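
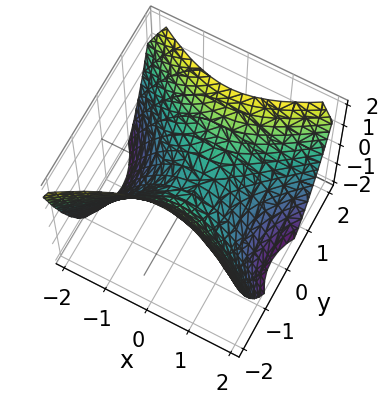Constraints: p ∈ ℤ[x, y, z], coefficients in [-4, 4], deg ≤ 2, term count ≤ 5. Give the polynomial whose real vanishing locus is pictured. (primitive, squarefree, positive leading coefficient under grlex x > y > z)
2*x^2 - 3*y^2 + 3*z

1. deg p = 2.
2. Symmetries: it's symmetric under x → −x, forcing even powers of x; mirror symmetry y ↦ −y ⇒ only even powers of y.
3. From the visible intercepts: one x-axis crossing is at x = 0; it crosses the z-axis at the gridline z = 0; it crosses the y-axis at the gridline y = 0.
4. Together with the visible shape, these determine p as stated.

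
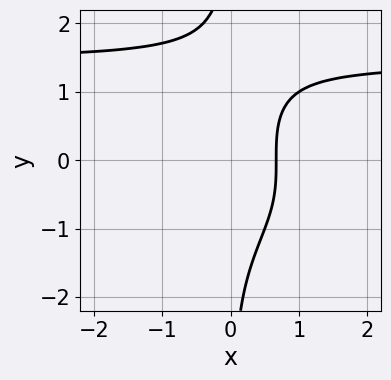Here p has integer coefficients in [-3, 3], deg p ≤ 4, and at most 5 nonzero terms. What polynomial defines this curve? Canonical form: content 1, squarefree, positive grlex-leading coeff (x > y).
First, deg p = 4. No degree-3 curve has this shape.
Next, from the axis intercepts and sections: it misses every integer gridline on the y-axis.
Finally, these observations pin down the coefficients.

x*y^3 - 3*x + 2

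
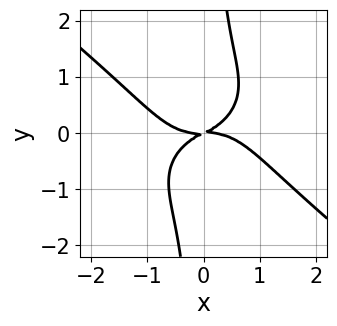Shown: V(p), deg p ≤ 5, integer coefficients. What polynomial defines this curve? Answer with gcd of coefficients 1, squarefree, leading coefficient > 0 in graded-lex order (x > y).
x^4 + 2*x*y^3 + x*y - 2*y^2

Degree: no degree-3 curve has this shape, so deg p = 4.
Against the integer gridlines: it crosses the x-axis at the gridline x = 0; it crosses the y-axis at the gridline y = 0.
Matching integer coefficients to the picture gives p.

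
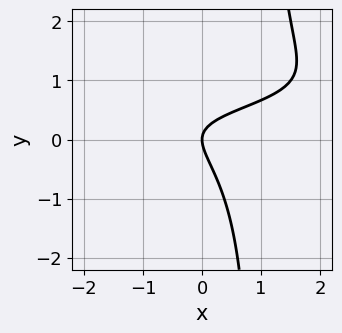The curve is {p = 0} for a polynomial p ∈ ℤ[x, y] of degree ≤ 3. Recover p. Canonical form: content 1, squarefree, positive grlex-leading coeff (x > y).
First, degree: the shape is more complex than any degree-2 curve, so deg p = 3.
Then, checking where it meets the axes: it meets the y-axis at y = 0 (among the integer gridlines); it meets the x-axis at x = 0 (among the integer gridlines).
Finally, these observations pin down the coefficients.

3*x*y^2 - 3*x*y - 3*y^2 + 2*x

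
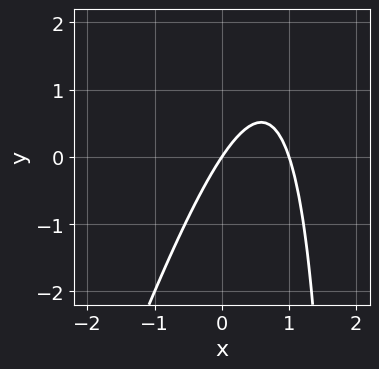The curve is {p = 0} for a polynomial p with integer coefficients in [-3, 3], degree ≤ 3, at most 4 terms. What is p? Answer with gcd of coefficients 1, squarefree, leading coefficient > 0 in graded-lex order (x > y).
3*x^2 - x*y - 3*x + 2*y

(a) deg p = 2. A generic line meets the curve in up to 2 points.
(b) From the visible intercepts: it crosses the y-axis at the gridline y = 0; among the integer gridlines, it crosses the x-axis at x ∈ {0, 1}.
(c) The integer polynomial consistent with all of this is the stated p.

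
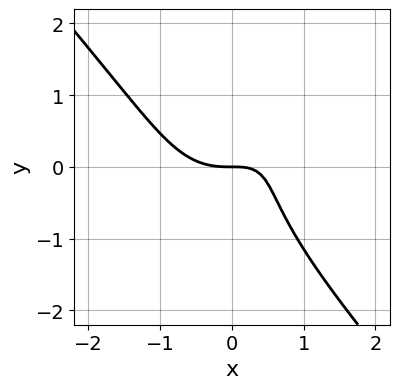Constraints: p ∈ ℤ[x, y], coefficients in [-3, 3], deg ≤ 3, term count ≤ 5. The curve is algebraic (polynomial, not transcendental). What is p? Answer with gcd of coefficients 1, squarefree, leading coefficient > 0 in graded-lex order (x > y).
1. Degree: a generic line meets the curve in up to 3 points, so deg p = 3.
2. Checking where it meets the axes: one x-axis crossing is at x = 0; one y-axis crossing is at y = 0.
3. Matching integer coefficients to the picture gives p.

3*x^3 + 2*y^3 - 3*x*y + 3*y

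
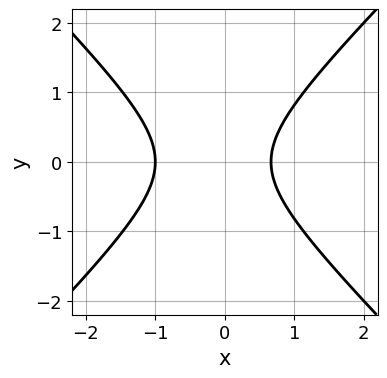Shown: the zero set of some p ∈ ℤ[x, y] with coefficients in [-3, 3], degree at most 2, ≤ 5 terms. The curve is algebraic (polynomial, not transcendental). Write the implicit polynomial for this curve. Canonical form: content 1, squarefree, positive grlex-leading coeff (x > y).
3*x^2 - 3*y^2 + x - 2

First, deg p = 2. A generic line meets the curve in up to 2 points.
Next, symmetries: the y ↦ −y reflection is a symmetry, so y appears only in even powers.
Then, checking where it meets the axes: it crosses the x-axis at the gridline x = -1; the curve avoids every integer y-axis point in the box.
Finally, solving for integer coefficients yields p as stated.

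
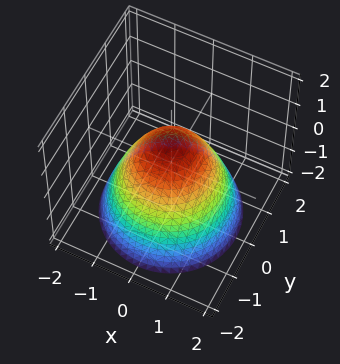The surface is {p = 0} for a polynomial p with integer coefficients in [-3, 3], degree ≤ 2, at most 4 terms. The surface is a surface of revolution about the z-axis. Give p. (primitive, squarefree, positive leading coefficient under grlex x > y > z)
x^2 + y^2 + z - 1

The degree is 2 — a generic line meets the surface in up to 2 points.
Symmetries: the surface is invariant under rotation about z: p = q(x² + y², z).
Reading off the gridlines: among the integer gridlines, it crosses the x-axis at x ∈ {-1, 1}; the y-axis gridline crossings are at y ∈ {-1, 1}.
Together with the visible shape, these determine p as stated.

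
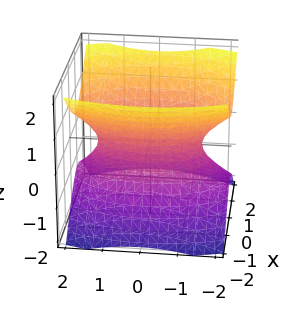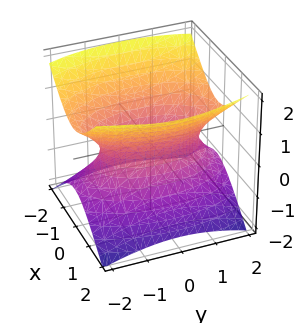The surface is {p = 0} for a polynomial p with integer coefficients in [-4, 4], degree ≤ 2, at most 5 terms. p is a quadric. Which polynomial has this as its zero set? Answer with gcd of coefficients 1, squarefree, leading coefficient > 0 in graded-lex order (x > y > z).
3*x^2 + y^2 - 3*z^2 - 2

First, degree: an hourglass — one-sheet hyperboloid; a quadric, so deg p = 2.
Next, symmetries: the z ↦ −z reflection is a symmetry, so z appears only in even powers; mirror symmetry y ↦ −y ⇒ only even powers of y; the x ↦ −x reflection is a symmetry, so x appears only in even powers.
Then, from the axis intercepts and sections: it misses every integer gridline on the z-axis.
Finally, fitting integer coefficients to these (and the overall shape) gives p.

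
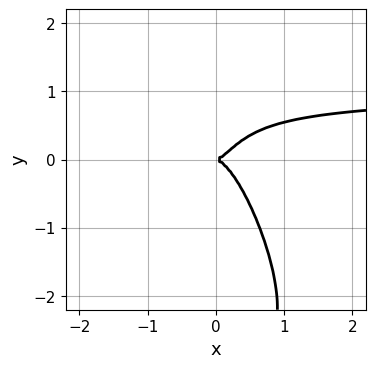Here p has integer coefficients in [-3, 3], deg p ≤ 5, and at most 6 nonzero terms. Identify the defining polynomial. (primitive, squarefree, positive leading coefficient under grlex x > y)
Degree: no degree-3 curve has this shape, so deg p = 4.
Checking where it meets the axes: one y-axis crossing is at y = 0; it crosses the x-axis at the gridline x = 0.
Fitting integer coefficients to these (and the overall shape) gives p.

3*x^3*y + 3*x^2*y^2 + x*y^3 - 3*x^3 + y^2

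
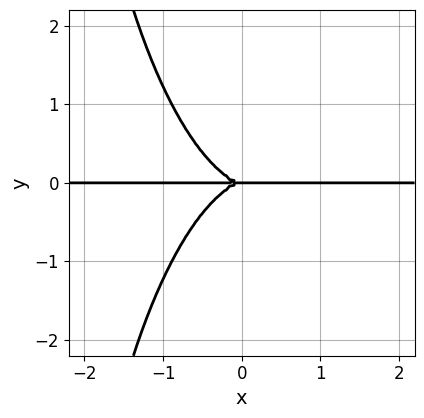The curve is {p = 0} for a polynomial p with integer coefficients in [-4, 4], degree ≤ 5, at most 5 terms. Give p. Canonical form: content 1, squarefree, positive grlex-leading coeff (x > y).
First, degree: a generic line meets the curve in up to 4 points, so deg p = 4.
Next, against the integer gridlines: every point of the x-axis in the box is on the curve; it crosses the y-axis at the gridline y = 0.
Finally, putting this together gives p.

3*x^3*y + x*y^3 + 3*y^3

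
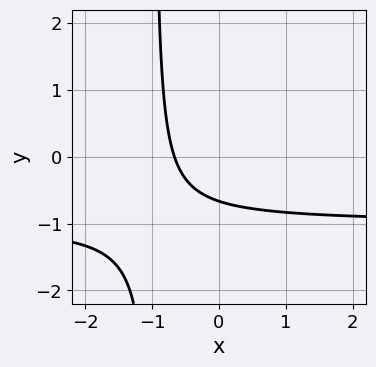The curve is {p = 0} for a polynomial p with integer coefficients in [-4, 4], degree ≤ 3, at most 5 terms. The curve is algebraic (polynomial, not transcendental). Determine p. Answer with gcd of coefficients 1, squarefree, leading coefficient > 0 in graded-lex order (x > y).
(a) The degree is 2 — the shape is more complex than any degree-1 curve.
(b) Putting this together gives p.

3*x*y + 3*x + 3*y + 2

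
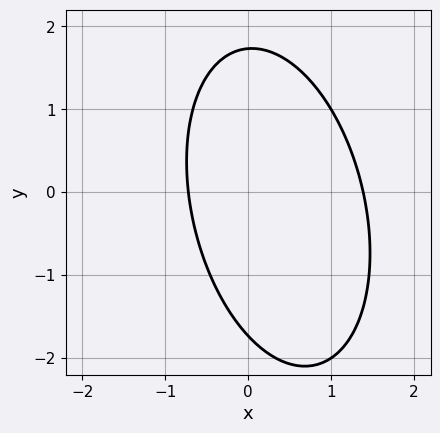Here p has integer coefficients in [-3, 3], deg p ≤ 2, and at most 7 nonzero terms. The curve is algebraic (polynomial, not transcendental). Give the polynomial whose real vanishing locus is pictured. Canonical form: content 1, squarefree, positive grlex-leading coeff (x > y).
3*x^2 + x*y + y^2 - 2*x - 3

1. deg p = 2. The shape is more complex than any degree-1 curve.
2. Solving for integer coefficients yields p as stated.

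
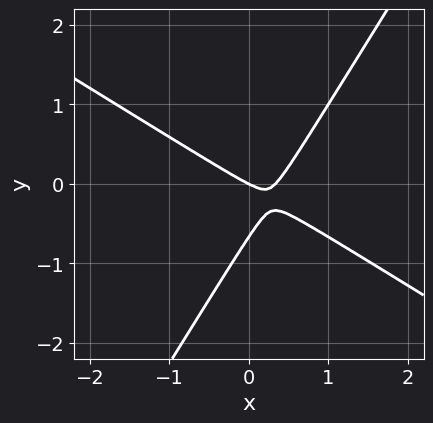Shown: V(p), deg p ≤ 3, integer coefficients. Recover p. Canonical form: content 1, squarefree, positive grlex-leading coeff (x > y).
First, the degree is 2 — the shape is more complex than any degree-1 curve.
Next, from the visible intercepts: it meets the x-axis at x = 0 (among the integer gridlines); it meets the y-axis at y = 0 (among the integer gridlines).
Finally, assembling these constraints gives the stated polynomial.

3*x^2 + 3*x*y - 3*y^2 - x - 2*y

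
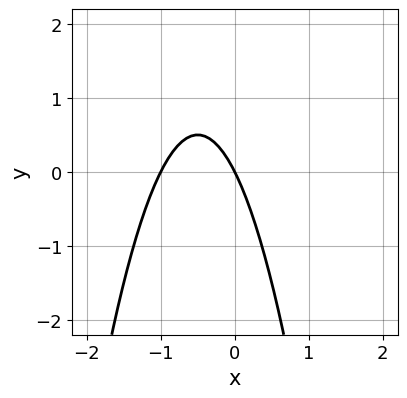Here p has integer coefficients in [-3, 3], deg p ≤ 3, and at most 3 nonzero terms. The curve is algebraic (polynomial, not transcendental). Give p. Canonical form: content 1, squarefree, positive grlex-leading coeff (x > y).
(a) deg p = 2. The shape is more complex than any degree-1 curve.
(b) From the axis intercepts and sections: among the integer gridlines, it crosses the x-axis at x ∈ {-1, 0}; it meets the y-axis at y = 0 (among the integer gridlines).
(c) Fitting integer coefficients to these (and the overall shape) gives p.

2*x^2 + 2*x + y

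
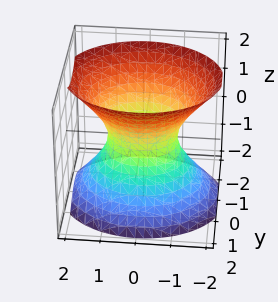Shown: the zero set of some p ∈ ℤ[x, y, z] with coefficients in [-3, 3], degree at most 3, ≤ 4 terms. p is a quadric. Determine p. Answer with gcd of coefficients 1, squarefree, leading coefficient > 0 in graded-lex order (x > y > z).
2*x^2 + 3*y^2 - 2*z^2 - 2

First, deg p = 2.
Then, symmetries: it's symmetric under y → −y, forcing even powers of y; mirror symmetry z ↦ −z ⇒ only even powers of z; mirror symmetry x ↦ −x ⇒ only even powers of x.
Then, observable constraints: the x-axis gridline crossings are at x ∈ {-1, 1}; it misses every integer gridline on the z-axis.
Finally, assembling these constraints gives the stated polynomial.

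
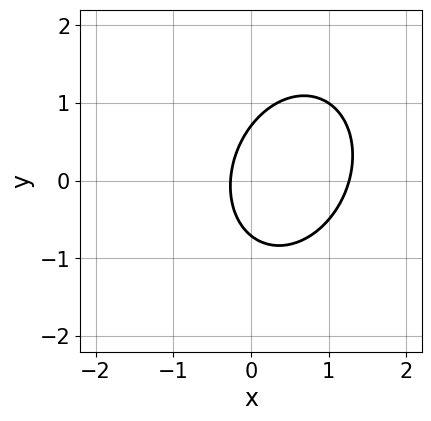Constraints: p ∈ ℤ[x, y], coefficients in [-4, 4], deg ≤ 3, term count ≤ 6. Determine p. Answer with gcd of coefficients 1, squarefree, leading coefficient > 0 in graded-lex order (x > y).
(a) deg p = 2.
(b) Matching integer coefficients to the picture gives p.

3*x^2 - x*y + 2*y^2 - 3*x - 1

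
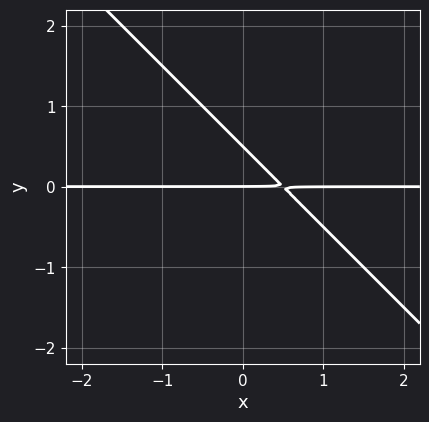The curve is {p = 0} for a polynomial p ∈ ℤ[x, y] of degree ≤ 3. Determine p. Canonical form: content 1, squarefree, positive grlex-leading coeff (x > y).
First, the degree is 2 — no degree-1 curve has this shape.
Then, from the axis intercepts and sections: it meets the y-axis at y = 0 (among the integer gridlines); the visible x-axis segment lies entirely on the curve.
Finally, together with the visible shape, these determine p as stated.

2*x*y + 2*y^2 - y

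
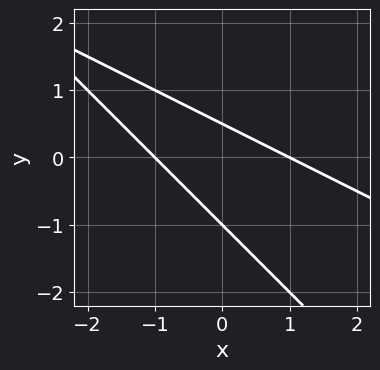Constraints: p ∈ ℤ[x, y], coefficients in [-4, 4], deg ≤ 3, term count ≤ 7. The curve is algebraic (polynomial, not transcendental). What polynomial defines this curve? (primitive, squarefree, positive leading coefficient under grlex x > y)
x^2 + 3*x*y + 2*y^2 + y - 1

1. Degree: the shape is more complex than any degree-1 curve, so deg p = 2.
2. Against the integer gridlines: it meets the y-axis at y = -1 (among the integer gridlines); the x-axis gridline crossings are at x ∈ {-1, 1}.
3. Together with the visible shape, these determine p as stated.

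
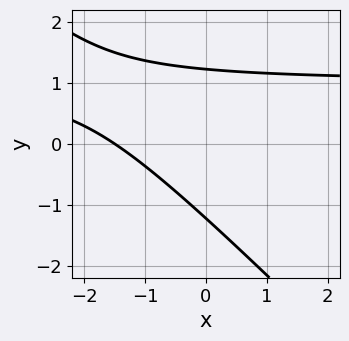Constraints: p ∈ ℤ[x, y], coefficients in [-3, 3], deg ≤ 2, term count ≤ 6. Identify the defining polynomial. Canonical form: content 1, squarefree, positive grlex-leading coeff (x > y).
1. deg p = 2. The shape is more complex than any degree-1 curve.
2. Matching integer coefficients to the picture gives p.

2*x*y + 2*y^2 - 2*x - 3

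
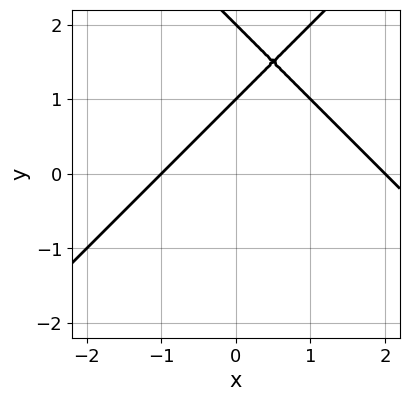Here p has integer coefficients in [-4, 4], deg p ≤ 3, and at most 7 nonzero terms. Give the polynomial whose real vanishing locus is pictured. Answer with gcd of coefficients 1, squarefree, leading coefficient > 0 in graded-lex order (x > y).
1. The degree is 2 — a generic line meets the curve in up to 2 points.
2. Observable constraints: the x-axis gridline crossings are at x ∈ {-1, 2}; among the integer gridlines, it crosses the y-axis at y ∈ {1, 2}.
3. The integer polynomial consistent with all of this is the stated p.

x^2 - y^2 - x + 3*y - 2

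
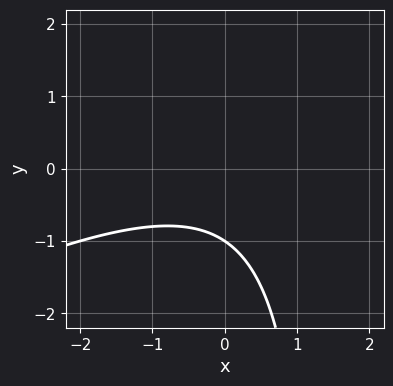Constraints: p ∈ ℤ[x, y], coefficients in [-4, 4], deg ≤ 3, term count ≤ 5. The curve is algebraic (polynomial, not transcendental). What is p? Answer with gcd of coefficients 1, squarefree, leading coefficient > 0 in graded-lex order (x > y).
x^2 - 2*x*y + 3*y + 3

Degree: no degree-1 curve has this shape, so deg p = 2.
From the axis intercepts and sections: no x-intercept at any integer in the box; it crosses the y-axis at the gridline y = -1.
Putting this together gives p.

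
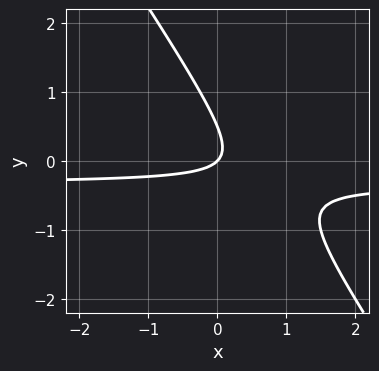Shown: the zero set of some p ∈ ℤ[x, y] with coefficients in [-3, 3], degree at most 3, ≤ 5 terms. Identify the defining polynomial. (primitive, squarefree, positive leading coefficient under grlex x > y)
1. deg p = 2.
2. From the axis intercepts and sections: one x-axis crossing is at x = 0; it meets the y-axis at y = 0 (among the integer gridlines).
3. Matching integer coefficients to the picture gives p.

3*x*y + 2*y^2 + x - y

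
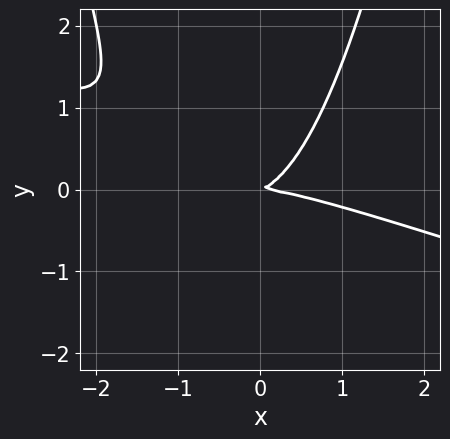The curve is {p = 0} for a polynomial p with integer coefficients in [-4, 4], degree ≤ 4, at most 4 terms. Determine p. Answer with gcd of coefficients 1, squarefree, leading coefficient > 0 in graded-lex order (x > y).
x^3 + 3*x^2*y + x*y - 3*y^2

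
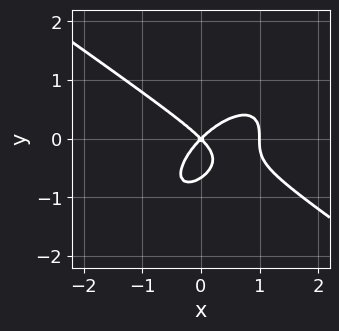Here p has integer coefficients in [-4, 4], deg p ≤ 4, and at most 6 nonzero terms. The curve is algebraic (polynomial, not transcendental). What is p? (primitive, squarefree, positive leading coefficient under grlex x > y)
2*x^3 - 2*x*y^2 + 3*y^3 - 2*x^2 + 2*y^2

Degree: the shape is more complex than any degree-2 curve, so deg p = 3.
Observable constraints: one y-axis crossing is at y = 0; among the integer gridlines, it crosses the x-axis at x ∈ {0, 1}.
Putting this together gives p.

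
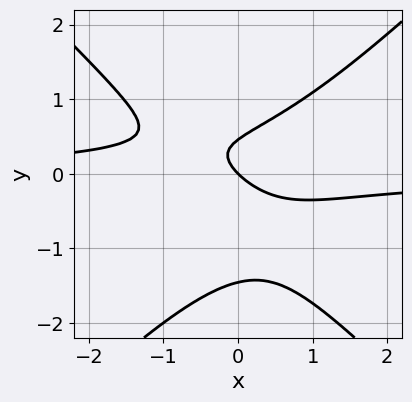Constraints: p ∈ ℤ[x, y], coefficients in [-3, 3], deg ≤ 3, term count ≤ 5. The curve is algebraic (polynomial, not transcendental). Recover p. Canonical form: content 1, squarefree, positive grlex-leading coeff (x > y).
(a) deg p = 3.
(b) Observable constraints: one y-axis crossing is at y = 0; it meets the x-axis at x = 0 (among the integer gridlines).
(c) Putting this together gives p.

3*x^2*y - 3*y^3 - 3*y^2 + 2*x + 2*y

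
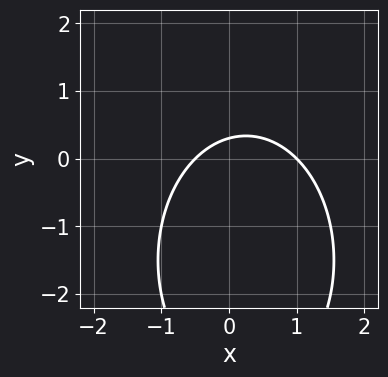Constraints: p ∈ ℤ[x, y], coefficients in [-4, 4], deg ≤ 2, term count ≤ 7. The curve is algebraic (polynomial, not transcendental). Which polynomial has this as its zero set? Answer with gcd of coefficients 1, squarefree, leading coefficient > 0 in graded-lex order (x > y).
First, the degree is 2 — a generic line meets the curve in up to 2 points.
Next, from the visible intercepts: one x-axis crossing is at x = 1.
Finally, together with the visible shape, these determine p as stated.

2*x^2 + y^2 - x + 3*y - 1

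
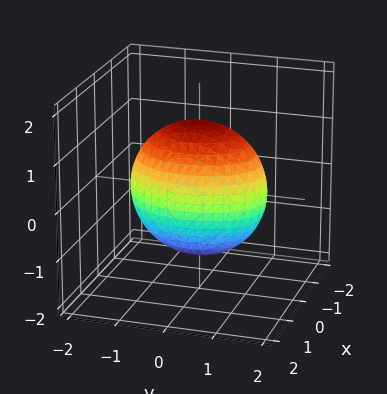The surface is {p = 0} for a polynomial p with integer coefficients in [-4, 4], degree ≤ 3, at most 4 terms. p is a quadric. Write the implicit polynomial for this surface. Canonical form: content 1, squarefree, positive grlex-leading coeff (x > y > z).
2*x^2 + y^2 + z^2 - 2

(a) deg p = 2. Bounded and convex; a quadric.
(b) Symmetries: the y ↦ −y reflection is a symmetry, so y appears only in even powers; it's symmetric under x → −x, forcing even powers of x; the z ↦ −z reflection is a symmetry, so z appears only in even powers.
(c) Checking where it meets the axes: the x-axis gridline crossings are at x ∈ {-1, 1}.
(d) Fitting integer coefficients to these (and the overall shape) gives p.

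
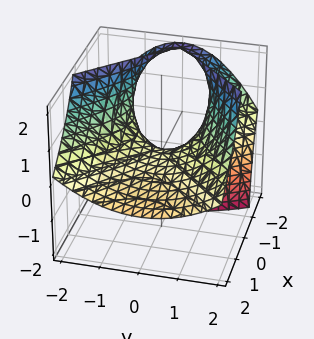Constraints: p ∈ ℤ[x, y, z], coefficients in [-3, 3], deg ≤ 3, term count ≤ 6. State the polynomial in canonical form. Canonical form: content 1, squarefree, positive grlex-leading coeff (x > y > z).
x^2 + 2*x*z - y^2 + 2*z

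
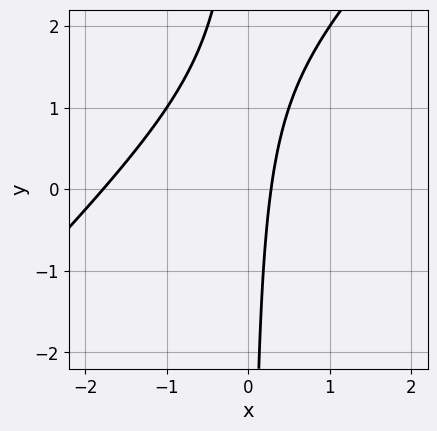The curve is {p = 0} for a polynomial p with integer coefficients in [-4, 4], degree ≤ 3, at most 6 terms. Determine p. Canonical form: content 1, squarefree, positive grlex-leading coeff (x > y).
2*x^2 - 2*x*y + 3*x - 1

1. Degree: no degree-1 curve has this shape, so deg p = 2.
2. Checking where it meets the axes: no y-intercept at any integer in the box.
3. Matching integer coefficients to the picture gives p.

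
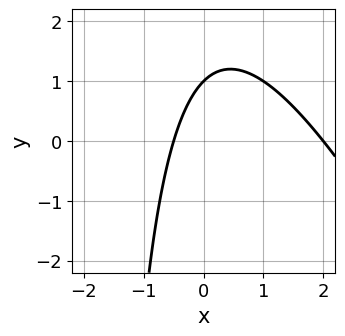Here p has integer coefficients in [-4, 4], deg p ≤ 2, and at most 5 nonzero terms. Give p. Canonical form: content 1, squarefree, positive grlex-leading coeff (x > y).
1. The degree is 2 — no degree-1 curve has this shape.
2. From the visible intercepts: it meets the x-axis at x = 2 (among the integer gridlines); it crosses the y-axis at the gridline y = 1.
3. These observations pin down the coefficients.

2*x^2 + x*y - 3*x + 2*y - 2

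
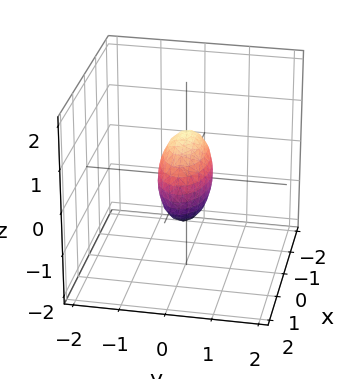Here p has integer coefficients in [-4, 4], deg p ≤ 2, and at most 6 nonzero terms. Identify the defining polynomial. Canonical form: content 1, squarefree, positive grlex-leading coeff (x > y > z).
x^2 + 3*y^2 + z^2 - 1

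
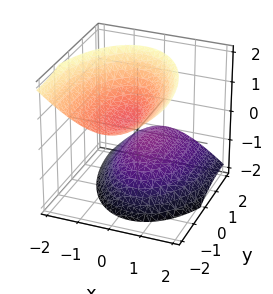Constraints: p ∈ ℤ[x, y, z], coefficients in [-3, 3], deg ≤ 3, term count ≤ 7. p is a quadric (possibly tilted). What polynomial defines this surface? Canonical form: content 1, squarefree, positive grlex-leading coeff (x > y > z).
(a) There are 2 components. Treating them together as one polynomial.
(b) Degree: the shape is more complex than any degree-1 surface, so deg p = 2.
(c) Reading off the gridlines: no y-intercept at any integer in the box; it misses every integer gridline on the x-axis.
(d) Fitting integer coefficients to these (and the overall shape) gives p.

3*x^2 + x*z + y^2 + 2*y*z - 2*z^2 + 1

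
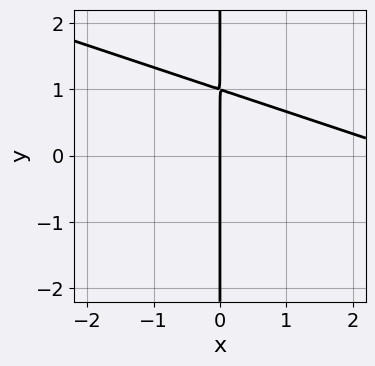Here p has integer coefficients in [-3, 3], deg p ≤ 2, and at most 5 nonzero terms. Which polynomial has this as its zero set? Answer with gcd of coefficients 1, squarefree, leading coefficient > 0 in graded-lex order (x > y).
x^2 + 3*x*y - 3*x

(a) The degree is 2 — a generic line meets the curve in up to 2 points.
(b) Checking where it meets the axes: every point of the y-axis in the box is on the curve; it crosses the x-axis at the gridline x = 0.
(c) Solving for integer coefficients yields p as stated.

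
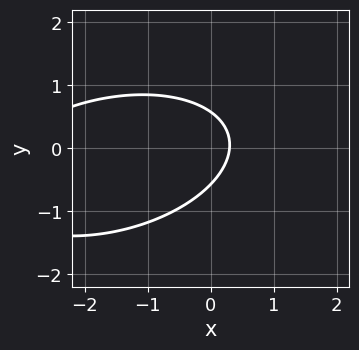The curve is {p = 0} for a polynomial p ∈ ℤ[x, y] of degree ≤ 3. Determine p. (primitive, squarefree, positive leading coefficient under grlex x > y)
(a) The degree is 2 — no degree-1 curve has this shape.
(b) The integer polynomial consistent with all of this is the stated p.

x^2 - x*y + 3*y^2 + 3*x - 1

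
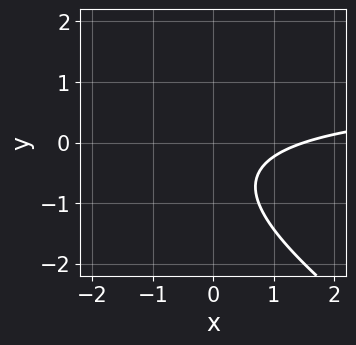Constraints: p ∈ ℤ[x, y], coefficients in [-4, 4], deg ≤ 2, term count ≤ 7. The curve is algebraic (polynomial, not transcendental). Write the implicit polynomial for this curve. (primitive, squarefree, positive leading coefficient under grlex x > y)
1. Degree: no degree-1 curve has this shape, so deg p = 2.
2. Observable constraints: it misses every integer gridline on the y-axis.
3. These observations pin down the coefficients.

2*x*y + 3*y^2 - 2*x + 3*y + 3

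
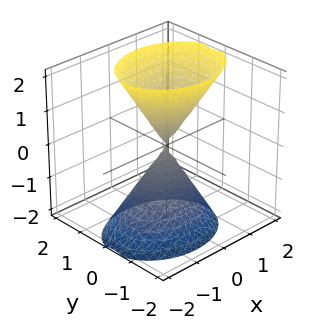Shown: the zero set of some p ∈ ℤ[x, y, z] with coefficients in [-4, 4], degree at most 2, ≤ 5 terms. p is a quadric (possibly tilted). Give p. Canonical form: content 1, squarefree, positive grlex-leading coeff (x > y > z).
I count 2 distinct pieces. They look like related sheets of one shape, so recover p as a whole.
deg p = 2. No degree-1 surface has this shape.
Checking where it meets the axes: it meets the z-axis at z = 0 (among the integer gridlines); it meets the x-axis at x = 0 (among the integer gridlines).
The integer polynomial consistent with all of this is the stated p.

2*x^2 - x*z + 3*y^2 - y*z - z^2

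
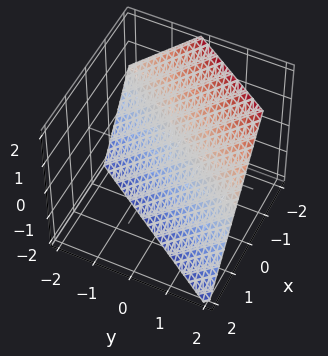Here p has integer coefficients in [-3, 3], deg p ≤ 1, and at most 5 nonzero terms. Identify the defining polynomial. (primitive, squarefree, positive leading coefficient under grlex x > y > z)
3*x - 2*y + 2*z + 2

(a) The degree is 1 — every cross-section is a straight line — this is a plane.
(b) Checking where it meets the axes: it crosses the z-axis at the gridline z = -1; one y-axis crossing is at y = 1.
(c) Solving for integer coefficients yields p as stated.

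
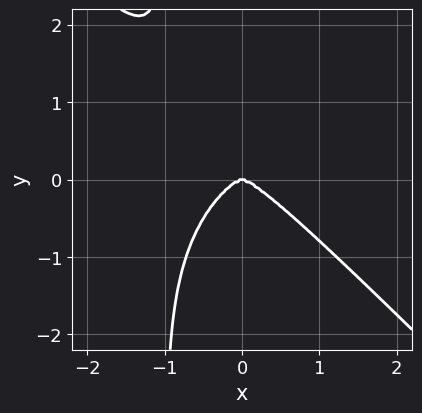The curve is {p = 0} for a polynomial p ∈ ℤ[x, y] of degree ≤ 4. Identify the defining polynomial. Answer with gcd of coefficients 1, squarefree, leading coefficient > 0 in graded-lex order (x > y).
First, the degree is 4 — a generic line meets the curve in up to 4 points.
Next, checking where it meets the axes: it crosses the y-axis at the gridline y = 0; it crosses the x-axis at the gridline x = 0.
Finally, matching integer coefficients to the picture gives p.

x^4 + x*y^3 + y^3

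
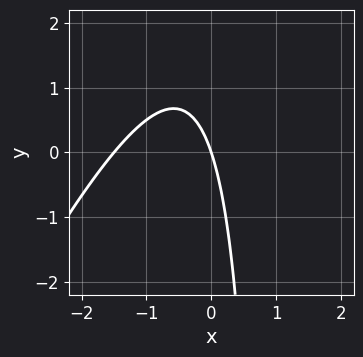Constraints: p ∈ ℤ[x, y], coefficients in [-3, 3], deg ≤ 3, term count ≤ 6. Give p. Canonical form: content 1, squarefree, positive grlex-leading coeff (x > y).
2*x^2 - x*y + 3*x + y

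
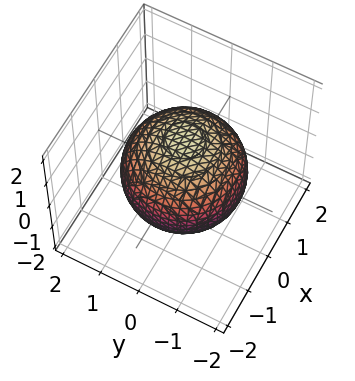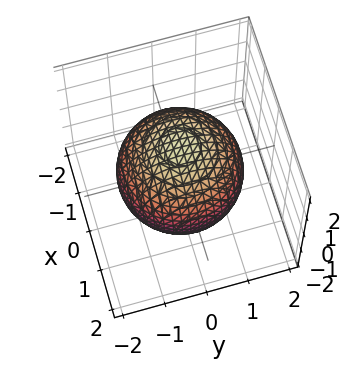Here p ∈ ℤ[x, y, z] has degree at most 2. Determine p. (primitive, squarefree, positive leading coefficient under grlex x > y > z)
x^2 + y^2 + z^2 - 2

(a) The degree is 2 — a closed, bounded, convex surface; a quadric.
(b) Symmetries: rotational symmetry about the z-axis ⇒ p depends on x, y only through x² + y²; it's symmetric under z → −z, forcing even powers of z.
(c) Reading off the gridlines: a circular section at z = 1 has radius exactly 1.
(d) Putting this together gives p.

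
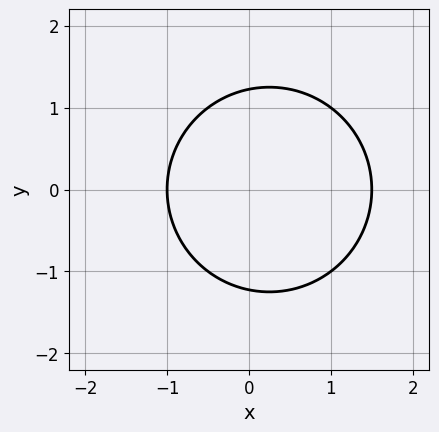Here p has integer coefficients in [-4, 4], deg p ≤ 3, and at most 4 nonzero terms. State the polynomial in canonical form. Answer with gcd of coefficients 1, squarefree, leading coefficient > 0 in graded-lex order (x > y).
2*x^2 + 2*y^2 - x - 3

First, deg p = 2. No degree-1 curve has this shape.
Next, symmetries: the y ↦ −y reflection is a symmetry, so y appears only in even powers.
Then, observable constraints: it meets the x-axis at x = -1 (among the integer gridlines).
Finally, the integer polynomial consistent with all of this is the stated p.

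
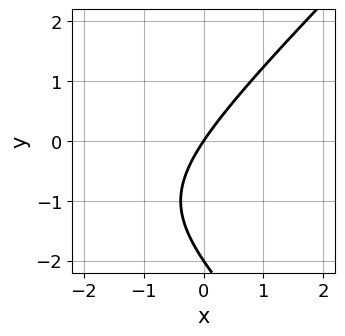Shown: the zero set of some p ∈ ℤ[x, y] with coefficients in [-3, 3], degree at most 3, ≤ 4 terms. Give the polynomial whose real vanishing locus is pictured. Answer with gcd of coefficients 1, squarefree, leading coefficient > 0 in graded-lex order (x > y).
x^2 - y^2 + 3*x - 2*y

(a) Degree: a generic line meets the curve in up to 2 points, so deg p = 2.
(b) From the visible intercepts: one x-axis crossing is at x = 0; among the integer gridlines, it crosses the y-axis at y ∈ {-2, 0}.
(c) Matching integer coefficients to the picture gives p.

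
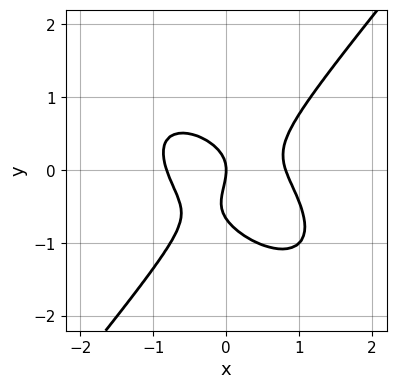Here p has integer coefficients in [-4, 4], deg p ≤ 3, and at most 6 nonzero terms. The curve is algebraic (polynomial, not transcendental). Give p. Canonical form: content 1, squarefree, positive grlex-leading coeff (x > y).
(a) The degree is 3 — the shape is more complex than any degree-2 curve.
(b) Against the integer gridlines: it crosses the x-axis at the gridline x = 0; it meets the y-axis at y = 0 (among the integer gridlines).
(c) Fitting integer coefficients to these (and the overall shape) gives p.

3*x^3 + 2*x^2*y - 3*y^3 - 2*y^2 - 2*x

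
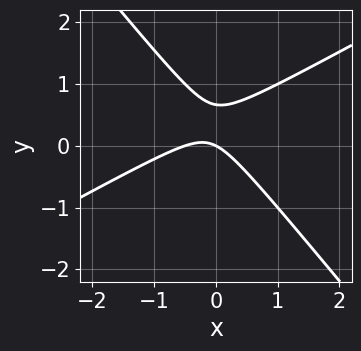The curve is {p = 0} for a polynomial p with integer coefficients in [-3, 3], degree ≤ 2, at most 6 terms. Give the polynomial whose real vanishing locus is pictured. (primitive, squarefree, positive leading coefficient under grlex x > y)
(a) The degree is 2 — the shape is more complex than any degree-1 curve.
(b) Observable constraints: it meets the x-axis at x = 0 (among the integer gridlines); it meets the y-axis at y = 0 (among the integer gridlines).
(c) Assembling these constraints gives the stated polynomial.

2*x^2 - 2*x*y - 3*y^2 + x + 2*y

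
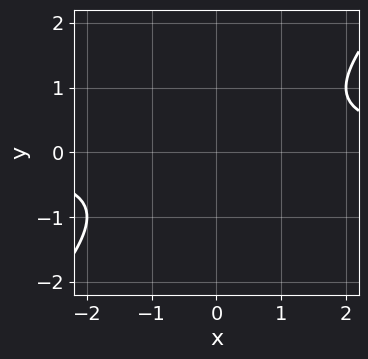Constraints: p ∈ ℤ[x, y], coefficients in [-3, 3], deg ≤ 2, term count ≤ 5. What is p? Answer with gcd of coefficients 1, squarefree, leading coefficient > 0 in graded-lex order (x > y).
(a) Degree: a generic line meets the curve in up to 2 points, so deg p = 2.
(b) Reading off the gridlines: the curve avoids every integer y-axis point in the box; it misses every integer gridline on the x-axis.
(c) Matching integer coefficients to the picture gives p.

x*y - y^2 - 1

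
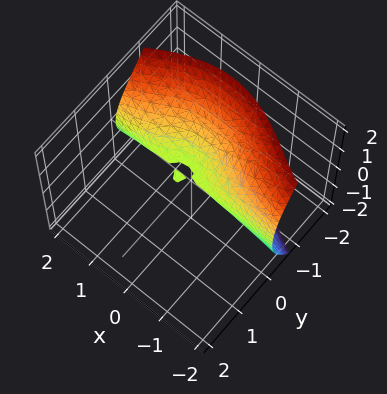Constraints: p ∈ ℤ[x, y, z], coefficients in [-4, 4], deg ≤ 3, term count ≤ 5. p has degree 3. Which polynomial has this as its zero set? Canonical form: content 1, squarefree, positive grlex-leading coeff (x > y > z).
2*x^2*y + 2*y^3 - x*y + 2*z^2

1. Degree: a generic line meets the surface in up to 3 points, so deg p = 3.
2. Against the integer gridlines: it crosses the y-axis at the gridline y = 0; it meets the z-axis at z = 0 (among the integer gridlines); the visible x-axis segment lies entirely on the surface.
3. Together with the visible shape, these determine p as stated.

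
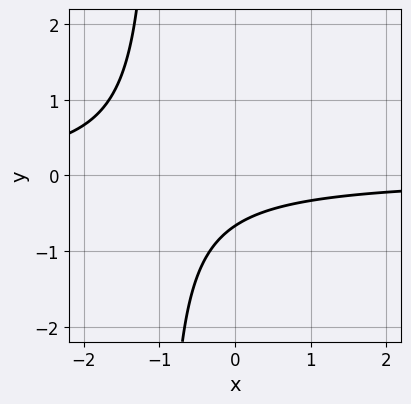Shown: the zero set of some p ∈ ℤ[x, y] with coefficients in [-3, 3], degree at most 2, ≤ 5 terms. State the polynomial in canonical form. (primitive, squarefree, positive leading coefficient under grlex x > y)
deg p = 2.
Against the integer gridlines: no x-intercept at any integer in the box.
Solving for integer coefficients yields p as stated.

3*x*y + 3*y + 2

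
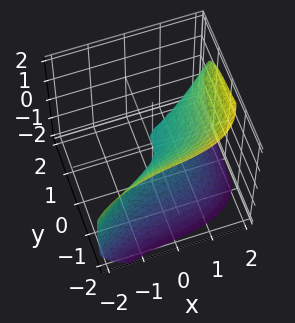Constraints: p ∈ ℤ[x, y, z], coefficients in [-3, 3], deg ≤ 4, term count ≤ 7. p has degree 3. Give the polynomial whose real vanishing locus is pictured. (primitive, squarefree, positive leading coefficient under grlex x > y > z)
First, degree: the shape is more complex than any degree-2 surface, so deg p = 3.
Then, observable constraints: one z-axis crossing is at z = 0; it crosses the x-axis at the gridline x = 0; it meets the y-axis at y = 0 (among the integer gridlines).
Finally, putting this together gives p.

x^3 - 2*y^3 - x*y - 3*z^2 + x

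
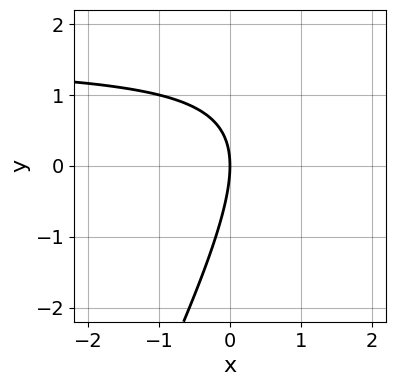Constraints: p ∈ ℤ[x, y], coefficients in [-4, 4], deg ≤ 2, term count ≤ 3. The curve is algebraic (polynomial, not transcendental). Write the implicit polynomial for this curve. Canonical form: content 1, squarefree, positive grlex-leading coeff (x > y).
2*x*y - y^2 - 3*x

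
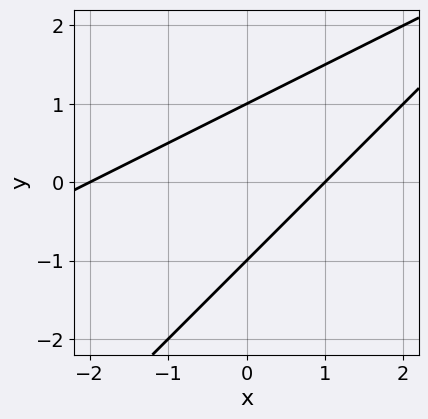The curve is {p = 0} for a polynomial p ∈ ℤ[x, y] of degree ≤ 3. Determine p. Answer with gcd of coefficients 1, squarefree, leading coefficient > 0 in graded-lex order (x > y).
x^2 - 3*x*y + 2*y^2 + x - 2

(a) Degree: a generic line meets the curve in up to 2 points, so deg p = 2.
(b) From the visible intercepts: the x-axis gridline crossings are at x ∈ {-2, 1}; the y-axis gridline crossings are at y ∈ {-1, 1}.
(c) Putting this together gives p.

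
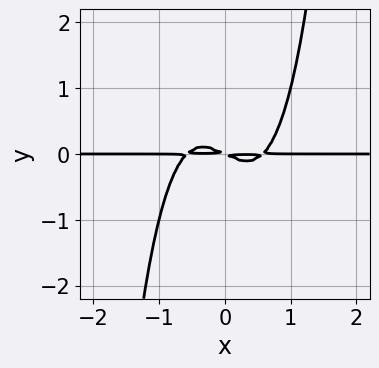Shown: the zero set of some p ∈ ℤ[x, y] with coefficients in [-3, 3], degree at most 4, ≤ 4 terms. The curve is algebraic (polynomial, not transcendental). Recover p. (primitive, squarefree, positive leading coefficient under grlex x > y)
deg p = 4.
Checking where it meets the axes: the visible x-axis segment lies entirely on the curve.
Solving for integer coefficients yields p as stated.

3*x^3*y - x*y - 2*y^2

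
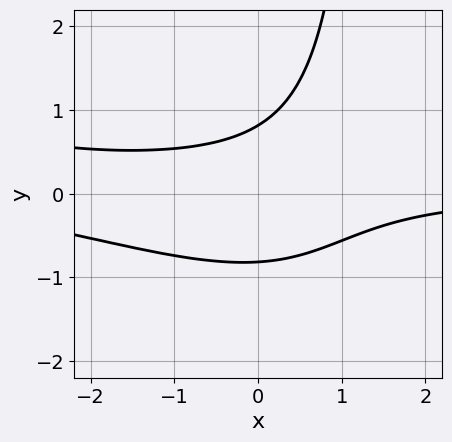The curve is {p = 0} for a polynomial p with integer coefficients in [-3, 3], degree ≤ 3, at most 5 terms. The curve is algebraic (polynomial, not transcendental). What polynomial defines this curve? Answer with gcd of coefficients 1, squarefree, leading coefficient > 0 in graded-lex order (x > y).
Degree: no degree-2 curve has this shape, so deg p = 3.
Against the integer gridlines: it misses every integer gridline on the x-axis.
Putting this together gives p.

x^2*y + 2*x*y^2 + 2*x*y - 3*y^2 + 2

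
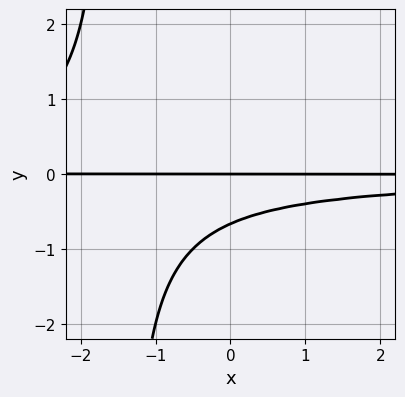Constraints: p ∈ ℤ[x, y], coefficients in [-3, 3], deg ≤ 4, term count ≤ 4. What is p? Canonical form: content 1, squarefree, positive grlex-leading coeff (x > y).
deg p = 3. A generic line meets the curve in up to 3 points.
Checking where it meets the axes: every point of the x-axis in the box is on the curve; it meets the y-axis at y = 0 (among the integer gridlines).
Fitting integer coefficients to these (and the overall shape) gives p.

2*x*y^2 + 3*y^2 + 2*y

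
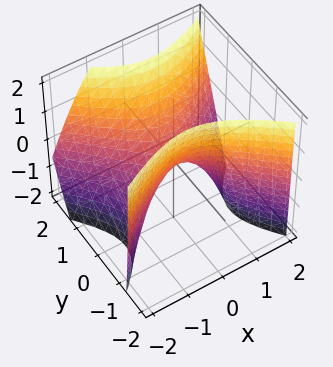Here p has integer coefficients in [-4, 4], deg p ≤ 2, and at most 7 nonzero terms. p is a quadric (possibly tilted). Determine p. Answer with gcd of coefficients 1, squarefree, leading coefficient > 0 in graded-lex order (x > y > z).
2*x^2 - x*y - 3*y^2 + y*z + 2*z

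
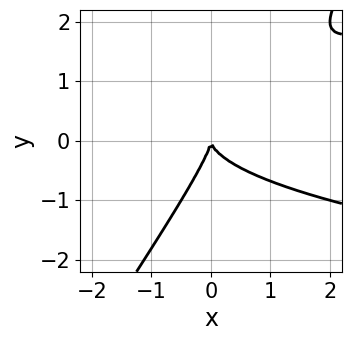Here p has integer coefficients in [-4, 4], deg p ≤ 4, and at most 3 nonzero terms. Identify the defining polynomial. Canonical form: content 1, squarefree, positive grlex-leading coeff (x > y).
(a) The degree is 3 — no degree-2 curve has this shape.
(b) Against the integer gridlines: one x-axis crossing is at x = 0; it meets the y-axis at y = 0 (among the integer gridlines).
(c) Solving for integer coefficients yields p as stated.

3*x*y^2 - 2*y^3 - 2*x^2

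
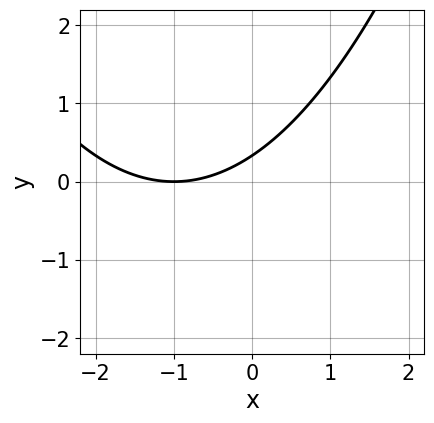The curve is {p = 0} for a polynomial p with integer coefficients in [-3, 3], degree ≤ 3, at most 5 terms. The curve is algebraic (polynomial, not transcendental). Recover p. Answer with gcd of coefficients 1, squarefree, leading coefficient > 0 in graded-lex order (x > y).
x^2 + 2*x - 3*y + 1

deg p = 2.
Checking where it meets the axes: it meets the x-axis at x = -1 (among the integer gridlines).
Solving for integer coefficients yields p as stated.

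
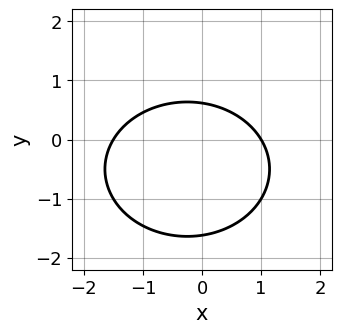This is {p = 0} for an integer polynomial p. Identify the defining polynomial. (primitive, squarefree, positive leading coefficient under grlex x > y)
1. Degree: no degree-1 curve has this shape, so deg p = 2.
2. Checking where it meets the axes: it meets the x-axis at x = 1 (among the integer gridlines).
3. Fitting integer coefficients to these (and the overall shape) gives p.

2*x^2 + 3*y^2 + x + 3*y - 3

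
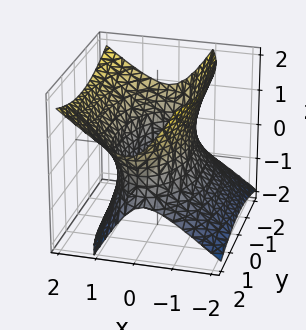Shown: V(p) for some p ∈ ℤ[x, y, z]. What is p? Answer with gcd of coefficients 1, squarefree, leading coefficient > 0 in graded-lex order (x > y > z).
3*x^2 - 2*x*z + y^2 - 2*z^2 - 3

1. The degree is 2 — a generic line meets the surface in up to 2 points.
2. Checking where it meets the axes: the x-axis gridline crossings are at x ∈ {-1, 1}; no z-intercept at any integer in the box.
3. Together with the visible shape, these determine p as stated.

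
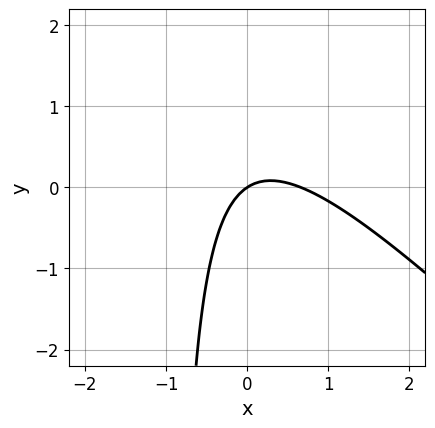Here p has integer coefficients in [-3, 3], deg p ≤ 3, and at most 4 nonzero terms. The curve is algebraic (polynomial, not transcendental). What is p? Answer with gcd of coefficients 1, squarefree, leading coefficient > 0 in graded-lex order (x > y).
3*x^2 + 3*x*y - 2*x + 3*y

1. The degree is 2 — the shape is more complex than any degree-1 curve.
2. From the axis intercepts and sections: one y-axis crossing is at y = 0; it meets the x-axis at x = 0 (among the integer gridlines).
3. These observations pin down the coefficients.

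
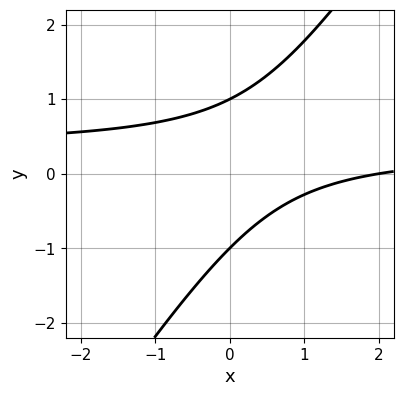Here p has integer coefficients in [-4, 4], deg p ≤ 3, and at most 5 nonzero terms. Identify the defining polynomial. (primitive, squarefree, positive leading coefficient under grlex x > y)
3*x*y - 2*y^2 - x + 2

(a) deg p = 2. A generic line meets the curve in up to 2 points.
(b) Checking where it meets the axes: it meets the x-axis at x = 2 (among the integer gridlines); the y-axis gridline crossings are at y ∈ {-1, 1}.
(c) Fitting integer coefficients to these (and the overall shape) gives p.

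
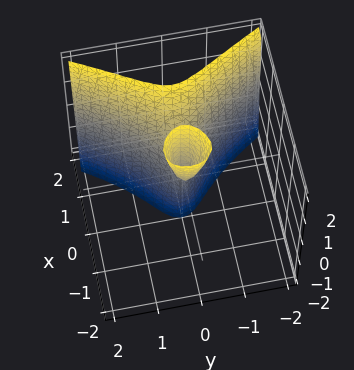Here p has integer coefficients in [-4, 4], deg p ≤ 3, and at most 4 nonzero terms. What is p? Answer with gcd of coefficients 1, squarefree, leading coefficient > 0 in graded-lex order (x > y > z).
(a) I count 2 distinct pieces. They look like related sheets of one shape, so recover p as a whole.
(b) The degree is 3 — the shape is more complex than any degree-2 surface.
(c) Against the integer gridlines: one x-axis crossing is at x = 0; one y-axis crossing is at y = 0; every point of the z-axis in the box is on the surface.
(d) Putting this together gives p.

2*x^3 - x*z - 3*y^2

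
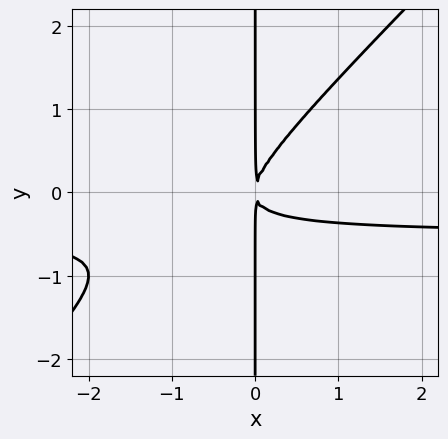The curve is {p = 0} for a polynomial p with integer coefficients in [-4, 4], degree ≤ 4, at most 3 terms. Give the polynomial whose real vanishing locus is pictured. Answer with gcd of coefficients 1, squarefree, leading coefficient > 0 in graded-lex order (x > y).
Degree: the shape is more complex than any degree-2 curve, so deg p = 3.
From the axis intercepts and sections: the visible y-axis segment lies entirely on the curve.
Assembling these constraints gives the stated polynomial.

2*x^2*y - 2*x*y^2 + x^2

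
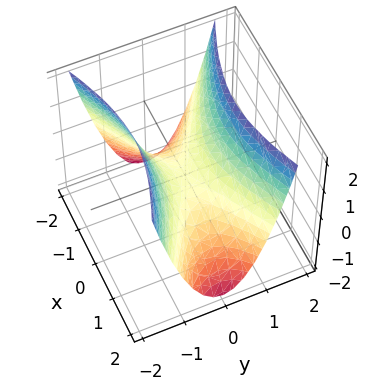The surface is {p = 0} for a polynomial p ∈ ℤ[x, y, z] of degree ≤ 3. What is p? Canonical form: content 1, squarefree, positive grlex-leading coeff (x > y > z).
1. The degree is 2 — a hyperbolic paraboloid; a quadric.
2. Symmetries: the x ↦ −x reflection is a symmetry, so x appears only in even powers; the y ↦ −y reflection is a symmetry, so y appears only in even powers.
3. Checking where it meets the axes: one y-axis crossing is at y = 0; one x-axis crossing is at x = 0; it meets the z-axis at z = 0 (among the integer gridlines).
4. The integer polynomial consistent with all of this is the stated p.

x^2 - 3*y^2 + 2*z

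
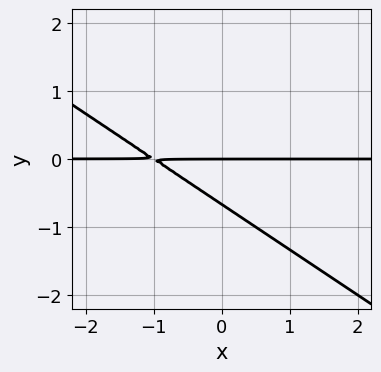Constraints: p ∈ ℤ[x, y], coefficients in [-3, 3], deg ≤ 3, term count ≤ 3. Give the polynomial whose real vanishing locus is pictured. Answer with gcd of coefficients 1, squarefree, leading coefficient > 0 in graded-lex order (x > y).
2*x*y + 3*y^2 + 2*y

deg p = 2. The shape is more complex than any degree-1 curve.
From the visible intercepts: the visible x-axis segment lies entirely on the curve; one y-axis crossing is at y = 0.
These observations pin down the coefficients.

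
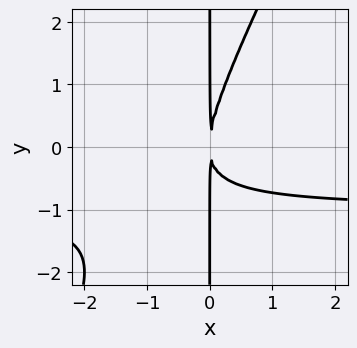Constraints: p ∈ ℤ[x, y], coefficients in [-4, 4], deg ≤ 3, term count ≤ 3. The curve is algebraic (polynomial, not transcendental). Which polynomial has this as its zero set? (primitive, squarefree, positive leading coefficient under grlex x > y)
(a) The degree is 3 — a generic line meets the curve in up to 3 points.
(b) Observable constraints: the visible y-axis segment lies entirely on the curve.
(c) Together with the visible shape, these determine p as stated.

2*x^2*y - x*y^2 + 2*x^2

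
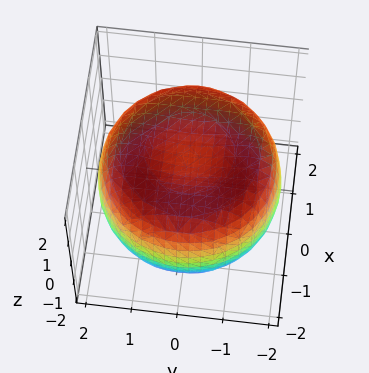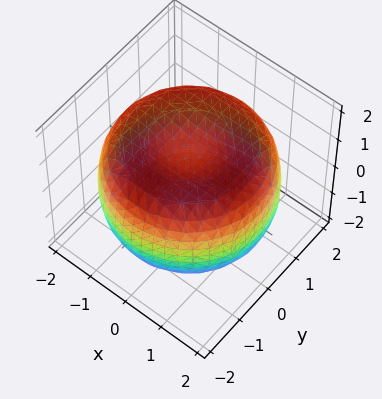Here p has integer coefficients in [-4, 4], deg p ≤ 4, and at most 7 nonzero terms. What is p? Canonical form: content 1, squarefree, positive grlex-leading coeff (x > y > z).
x^4 + 2*x^2*y^2 + y^4 - 3*x^2 - 3*y^2 + 3*z^2 - 3

(a) Degree: a generic line meets the surface in up to 4 points, so deg p = 4.
(b) Symmetry: every cross-section ⟂ z is a circle, so x, y appear only via x² + y².
(c) Observable constraints: the z-axis gridline crossings are at z ∈ {-1, 1}; a circular section at z = 0 has radius between 1 and 2.
(d) Assembling these constraints gives the stated polynomial.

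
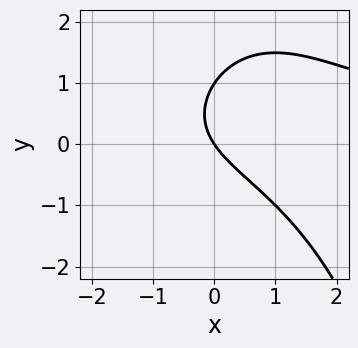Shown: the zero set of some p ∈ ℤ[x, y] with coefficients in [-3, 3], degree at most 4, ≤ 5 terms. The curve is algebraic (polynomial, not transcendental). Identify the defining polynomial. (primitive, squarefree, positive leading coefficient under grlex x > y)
x^2*y + 2*y^2 - 3*x - 2*y

Degree: a generic line meets the curve in up to 3 points, so deg p = 3.
From the axis intercepts and sections: among the integer gridlines, it crosses the y-axis at y ∈ {0, 1}; one x-axis crossing is at x = 0.
Assembling these constraints gives the stated polynomial.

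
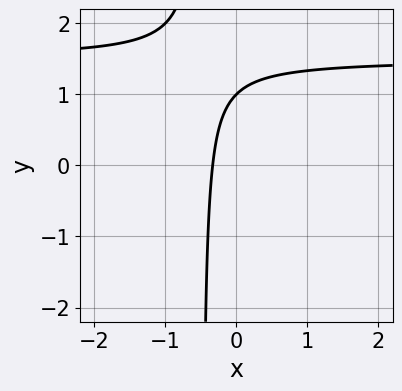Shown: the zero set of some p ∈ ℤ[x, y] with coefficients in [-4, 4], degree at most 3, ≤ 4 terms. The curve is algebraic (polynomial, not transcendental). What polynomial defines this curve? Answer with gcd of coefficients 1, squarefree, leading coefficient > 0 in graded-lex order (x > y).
2*x*y - 3*x + y - 1

1. The degree is 2 — no degree-1 curve has this shape.
2. Against the integer gridlines: it crosses the y-axis at the gridline y = 1.
3. The integer polynomial consistent with all of this is the stated p.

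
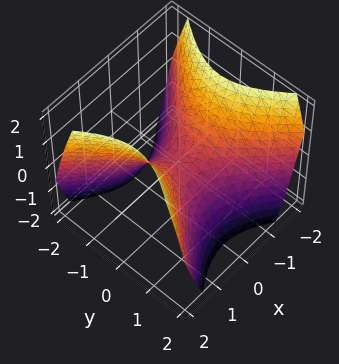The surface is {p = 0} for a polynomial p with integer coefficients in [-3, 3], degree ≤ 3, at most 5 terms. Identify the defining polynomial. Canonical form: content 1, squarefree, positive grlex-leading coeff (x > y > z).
x^2 - y^2 - z

First, deg p = 2. A saddle surface; a quadric.
Next, symmetries: it's symmetric under y → −y, forcing even powers of y; mirror symmetry x ↦ −x ⇒ only even powers of x.
Next, reading off the gridlines: it meets the y-axis at y = 0 (among the integer gridlines); it meets the x-axis at x = 0 (among the integer gridlines); it meets the z-axis at z = 0 (among the integer gridlines).
Finally, together with the visible shape, these determine p as stated.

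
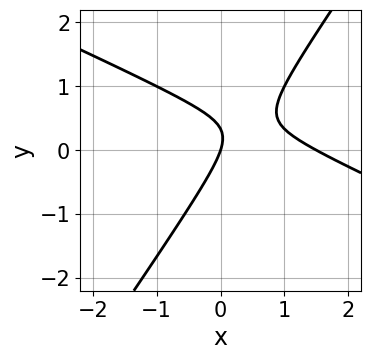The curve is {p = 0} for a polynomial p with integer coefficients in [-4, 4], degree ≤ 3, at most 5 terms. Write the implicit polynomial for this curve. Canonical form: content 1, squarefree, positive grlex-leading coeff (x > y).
First, deg p = 2.
Then, from the visible intercepts: it meets the y-axis at y = 0 (among the integer gridlines); one x-axis crossing is at x = 0.
Finally, together with the visible shape, these determine p as stated.

2*x^2 + 3*x*y - 3*y^2 - 3*x + y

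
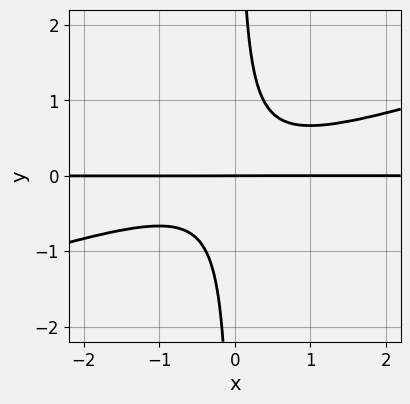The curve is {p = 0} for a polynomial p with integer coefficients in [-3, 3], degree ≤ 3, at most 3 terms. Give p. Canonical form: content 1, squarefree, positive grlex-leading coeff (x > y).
x^2*y - 3*x*y^2 + y

First, the degree is 3 — no degree-2 curve has this shape.
Next, from the visible intercepts: one y-axis crossing is at y = 0; the visible x-axis segment lies entirely on the curve.
Finally, the integer polynomial consistent with all of this is the stated p.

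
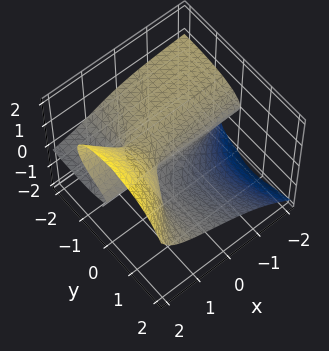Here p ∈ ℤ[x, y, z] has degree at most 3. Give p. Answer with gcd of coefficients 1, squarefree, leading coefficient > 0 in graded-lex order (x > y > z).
1. The degree is 3 — the shape is more complex than any degree-2 surface.
2. Reading off the gridlines: every point of the x-axis in the box is on the surface; it crosses the z-axis at the gridline z = 0; one y-axis crossing is at y = 0.
3. Together with the visible shape, these determine p as stated.

2*x*z^2 - y^2*z - 2*z^3 + x*y - y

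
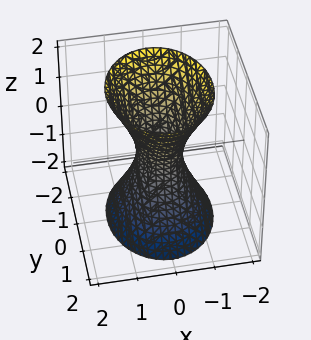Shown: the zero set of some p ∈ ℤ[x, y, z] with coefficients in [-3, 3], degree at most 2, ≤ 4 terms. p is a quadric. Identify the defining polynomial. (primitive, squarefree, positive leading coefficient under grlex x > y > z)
deg p = 2. One connected sheet with a waist; a quadric.
Symmetries: mirror symmetry y ↦ −y ⇒ only even powers of y; mirror symmetry x ↦ −x ⇒ only even powers of x; mirror symmetry z ↦ −z ⇒ only even powers of z.
Reading off the gridlines: it misses every integer gridline on the z-axis.
Solving for integer coefficients yields p as stated.

3*x^2 + 2*y^2 - z^2 - 1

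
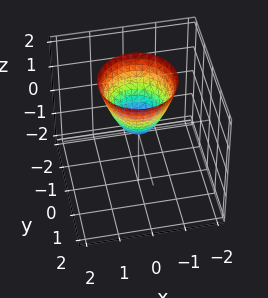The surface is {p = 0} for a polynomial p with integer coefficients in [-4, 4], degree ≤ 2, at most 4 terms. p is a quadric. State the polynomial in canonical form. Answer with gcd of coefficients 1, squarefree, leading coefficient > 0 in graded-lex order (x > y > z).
1. deg p = 2. A paraboloid; a quadric.
2. Symmetries: every cross-section ⟂ z is a circle, so x, y appear only via x² + y².
3. Reading off the gridlines: it meets the z-axis at z = 0 (among the integer gridlines); one y-axis crossing is at y = 0; it meets the x-axis at x = 0 (among the integer gridlines); a circular section at z = 2 has radius between 1 and 2.
4. Matching integer coefficients to the picture gives p.

3*x^2 + 3*y^2 - 2*z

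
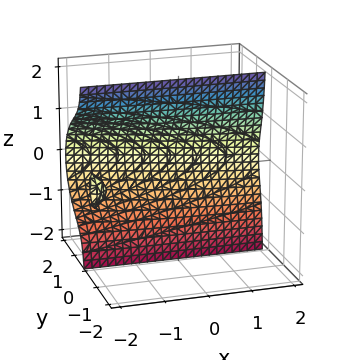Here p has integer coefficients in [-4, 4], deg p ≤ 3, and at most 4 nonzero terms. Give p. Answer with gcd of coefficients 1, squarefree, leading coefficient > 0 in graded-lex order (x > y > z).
y^3 + 2*y*z^2 + x*y - 1

1. I count 2 distinct pieces.
2. deg p = 3.
3. Against the integer gridlines: it crosses the y-axis at the gridline y = 1; the surface avoids every integer x-axis point in the box; no z-intercept at any integer in the box.
4. These observations pin down the coefficients.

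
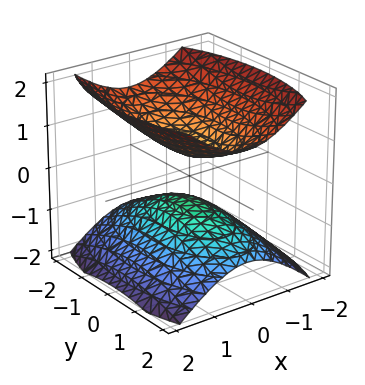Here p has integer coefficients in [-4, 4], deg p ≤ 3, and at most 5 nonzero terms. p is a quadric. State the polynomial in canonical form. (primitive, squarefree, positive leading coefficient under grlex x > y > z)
3*x^2 + y^2 - 3*z^2 + 1

There are 2 components. Treating them together as one polynomial.
The degree is 2 — two sheets facing apart; a quadric.
Symmetries: mirror symmetry x ↦ −x ⇒ only even powers of x; mirror symmetry z ↦ −z ⇒ only even powers of z; mirror symmetry y ↦ −y ⇒ only even powers of y.
Reading off the gridlines: it misses every integer gridline on the y-axis; no x-intercept at any integer in the box.
Fitting integer coefficients to these (and the overall shape) gives p.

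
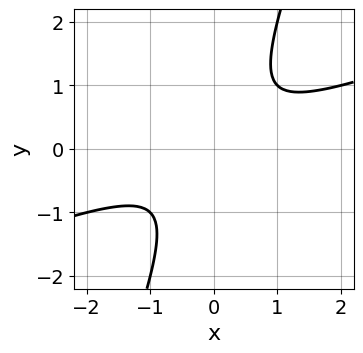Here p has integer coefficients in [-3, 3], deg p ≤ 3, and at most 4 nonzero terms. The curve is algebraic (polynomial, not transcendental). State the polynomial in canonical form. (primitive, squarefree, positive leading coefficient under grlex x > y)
(a) Degree: no degree-1 curve has this shape, so deg p = 2.
(b) Checking where it meets the axes: the curve avoids every integer y-axis point in the box; the curve avoids every integer x-axis point in the box.
(c) Matching integer coefficients to the picture gives p.

x^2 - 3*x*y + y^2 + 1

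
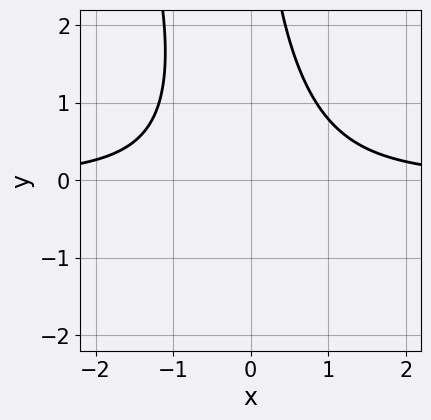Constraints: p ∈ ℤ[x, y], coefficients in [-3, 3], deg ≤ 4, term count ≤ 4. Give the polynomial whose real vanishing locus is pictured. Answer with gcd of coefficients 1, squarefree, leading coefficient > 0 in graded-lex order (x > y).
3*x^2*y + x*y^2 - 3

(a) The degree is 3 — no degree-2 curve has this shape.
(b) Reading off the gridlines: the curve avoids every integer y-axis point in the box; it misses every integer gridline on the x-axis.
(c) Fitting integer coefficients to these (and the overall shape) gives p.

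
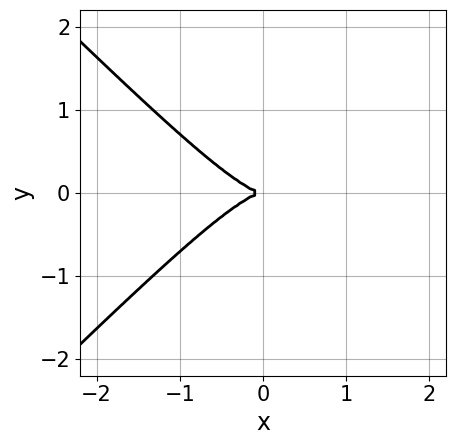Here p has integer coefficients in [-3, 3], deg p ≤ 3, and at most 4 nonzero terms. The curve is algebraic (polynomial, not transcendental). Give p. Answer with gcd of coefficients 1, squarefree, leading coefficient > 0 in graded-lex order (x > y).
1. Degree: no degree-2 curve has this shape, so deg p = 3.
2. Symmetries: mirror symmetry y ↦ −y ⇒ only even powers of y.
3. Checking where it meets the axes: one x-axis crossing is at x = 0; it meets the y-axis at y = 0 (among the integer gridlines).
4. Assembling these constraints gives the stated polynomial.

x^3 - x*y^2 + y^2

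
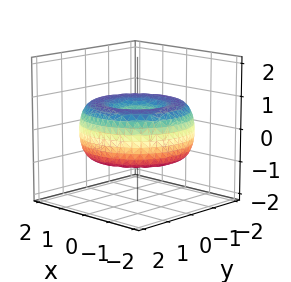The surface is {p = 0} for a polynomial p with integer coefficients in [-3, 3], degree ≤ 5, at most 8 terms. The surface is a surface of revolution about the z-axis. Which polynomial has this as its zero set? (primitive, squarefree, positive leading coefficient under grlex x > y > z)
1. deg p = 4. The shape is more complex than any degree-3 surface.
2. Symmetries: rotational symmetry about the z-axis ⇒ p depends on x, y only through x² + y².
3. Reading off the gridlines: it meets the y-axis at y = 0 (among the integer gridlines); it meets the x-axis at x = 0 (among the integer gridlines); a circular section at z = 0 has radius between 1 and 2.
4. Putting this together gives p.

x^4 + 2*x^2*y^2 + y^4 - 3*x^2 - 3*y^2 + 3*z^2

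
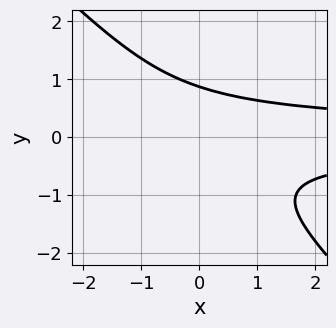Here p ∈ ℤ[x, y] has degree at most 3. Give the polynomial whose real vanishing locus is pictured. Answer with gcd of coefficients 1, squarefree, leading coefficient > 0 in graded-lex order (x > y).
3*x*y^2 + 3*y^3 - 2

1. The degree is 3 — the shape is more complex than any degree-2 curve.
2. From the axis intercepts and sections: the curve avoids every integer x-axis point in the box.
3. Matching integer coefficients to the picture gives p.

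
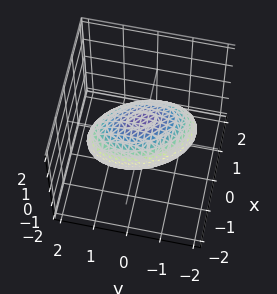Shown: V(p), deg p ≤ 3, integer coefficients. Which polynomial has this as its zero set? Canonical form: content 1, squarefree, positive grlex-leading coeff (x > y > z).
2*x^2 + x*y + y^2 + 2*z^2 - 2

Degree: a generic line meets the surface in up to 2 points, so deg p = 2.
Checking where it meets the axes: the x-axis gridline crossings are at x ∈ {-1, 1}; the z-axis gridline crossings are at z ∈ {-1, 1}.
The integer polynomial consistent with all of this is the stated p.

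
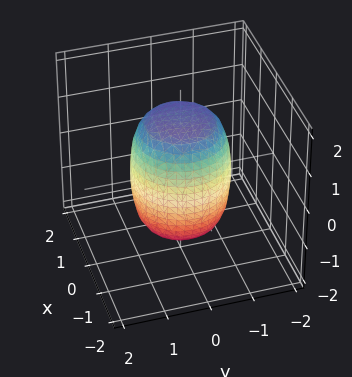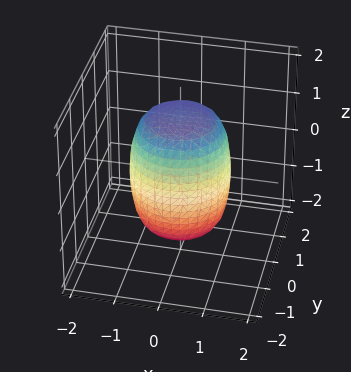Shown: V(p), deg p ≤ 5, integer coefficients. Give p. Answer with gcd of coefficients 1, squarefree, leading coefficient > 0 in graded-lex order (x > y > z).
(a) The degree is 4 — a generic line meets the surface in up to 4 points.
(b) Symmetry: the z-axis is an axis of rotation, so x and y enter only as x² + y².
(c) Against the integer gridlines: a circular section at z = 1 has radius exactly 1.
(d) Fitting integer coefficients to these (and the overall shape) gives p.

2*x^4 + 4*x^2*y^2 + 2*y^4 - x^2 - y^2 + z^2 - 2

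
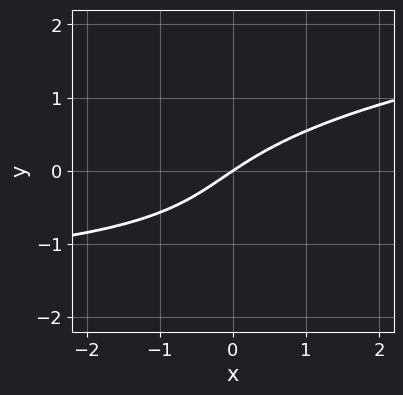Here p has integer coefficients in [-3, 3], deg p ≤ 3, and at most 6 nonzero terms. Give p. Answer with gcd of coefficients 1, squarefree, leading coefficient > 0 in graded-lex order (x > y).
2*y^3 - x*y + 2*y^2 - 2*x + 3*y

Degree: no degree-2 curve has this shape, so deg p = 3.
Checking where it meets the axes: it crosses the x-axis at the gridline x = 0; it crosses the y-axis at the gridline y = 0.
These observations pin down the coefficients.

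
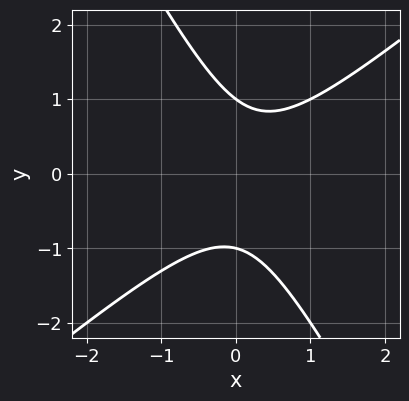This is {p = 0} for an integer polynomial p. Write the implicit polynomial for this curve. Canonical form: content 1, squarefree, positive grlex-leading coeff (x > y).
3*x^2 - 2*x*y - 2*y^2 - x + 2

deg p = 2. The shape is more complex than any degree-1 curve.
Checking where it meets the axes: the y-axis gridline crossings are at y ∈ {-1, 1}; it misses every integer gridline on the x-axis.
Putting this together gives p.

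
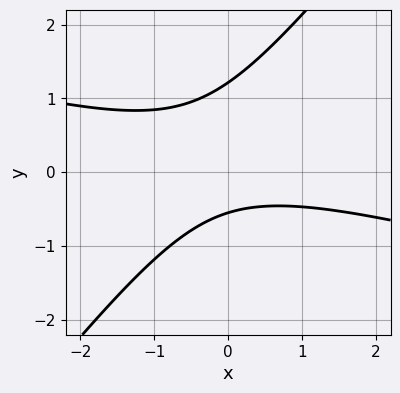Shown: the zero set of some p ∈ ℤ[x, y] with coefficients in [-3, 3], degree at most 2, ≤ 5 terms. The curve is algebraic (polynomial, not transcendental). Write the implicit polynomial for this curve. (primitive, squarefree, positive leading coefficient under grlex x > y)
x^2 + 3*x*y - 3*y^2 + 2*y + 2

First, deg p = 2. No degree-1 curve has this shape.
Then, checking where it meets the axes: it misses every integer gridline on the x-axis.
Finally, the integer polynomial consistent with all of this is the stated p.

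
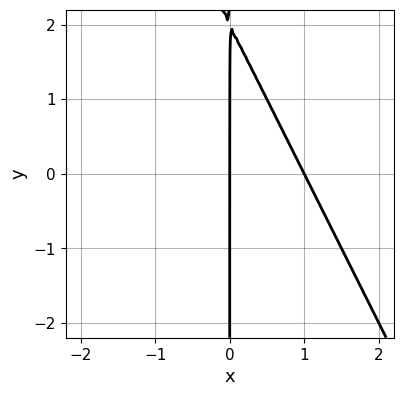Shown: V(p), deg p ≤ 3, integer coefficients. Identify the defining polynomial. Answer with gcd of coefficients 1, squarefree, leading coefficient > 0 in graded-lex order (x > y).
deg p = 2. The shape is more complex than any degree-1 curve.
From the visible intercepts: every point of the y-axis in the box is on the curve; the x-axis gridline crossings are at x ∈ {0, 1}.
Solving for integer coefficients yields p as stated.

2*x^2 + x*y - 2*x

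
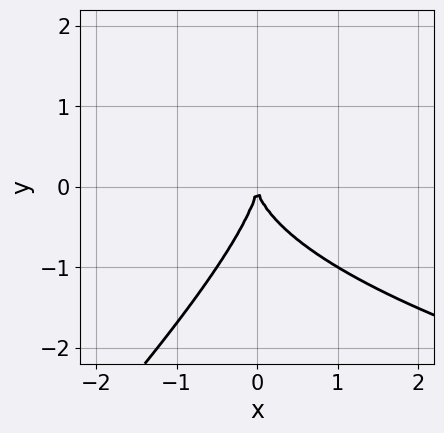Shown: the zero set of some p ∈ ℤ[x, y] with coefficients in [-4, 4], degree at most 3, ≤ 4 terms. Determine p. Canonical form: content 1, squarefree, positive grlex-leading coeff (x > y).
x*y^2 - y^3 - 2*x^2

First, degree: the shape is more complex than any degree-2 curve, so deg p = 3.
Then, from the axis intercepts and sections: it meets the x-axis at x = 0 (among the integer gridlines); one y-axis crossing is at y = 0.
Finally, solving for integer coefficients yields p as stated.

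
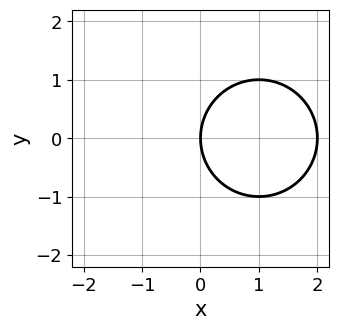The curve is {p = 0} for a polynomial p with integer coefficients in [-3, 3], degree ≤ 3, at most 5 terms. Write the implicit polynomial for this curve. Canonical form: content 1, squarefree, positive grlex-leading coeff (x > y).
Degree: no degree-1 curve has this shape, so deg p = 2.
Symmetries: the y ↦ −y reflection is a symmetry, so y appears only in even powers.
Against the integer gridlines: it meets the y-axis at y = 0 (among the integer gridlines); the x-axis gridline crossings are at x ∈ {0, 2}.
Together with the visible shape, these determine p as stated.

x^2 + y^2 - 2*x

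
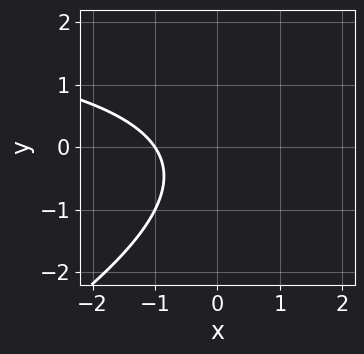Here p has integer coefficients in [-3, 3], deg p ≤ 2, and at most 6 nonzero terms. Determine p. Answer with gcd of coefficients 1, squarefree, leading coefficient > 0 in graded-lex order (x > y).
x*y - 2*y^2 - 3*x - y - 3

(a) The degree is 2 — no degree-1 curve has this shape.
(b) Against the integer gridlines: it crosses the x-axis at the gridline x = -1; no y-intercept at any integer in the box.
(c) Matching integer coefficients to the picture gives p.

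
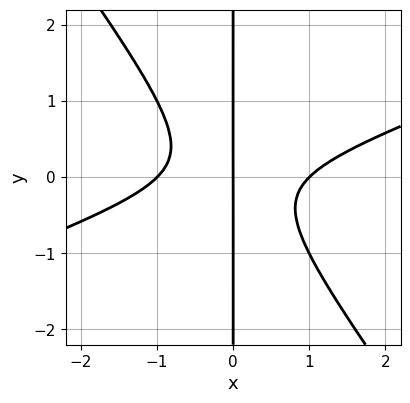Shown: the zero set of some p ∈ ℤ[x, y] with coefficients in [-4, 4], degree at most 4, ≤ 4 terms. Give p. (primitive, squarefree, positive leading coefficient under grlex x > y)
x^3 - 2*x^2*y - 2*x*y^2 - x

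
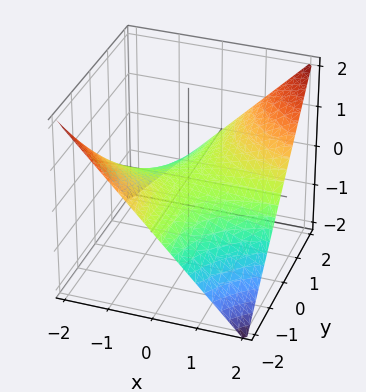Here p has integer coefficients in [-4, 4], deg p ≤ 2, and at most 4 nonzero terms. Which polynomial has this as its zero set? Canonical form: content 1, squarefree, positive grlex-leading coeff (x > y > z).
x*y - 2*z

deg p = 2. A saddle surface; a quadric.
From the axis intercepts and sections: every point of the y-axis in the box is on the surface; every point of the x-axis in the box is on the surface.
Assembling these constraints gives the stated polynomial.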